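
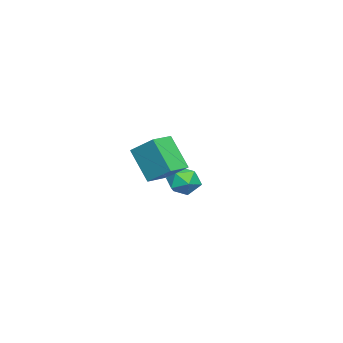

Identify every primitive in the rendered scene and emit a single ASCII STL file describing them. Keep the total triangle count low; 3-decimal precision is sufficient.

solid 
facet normal 0.075 -0.014 0.997
outer loop
vertex -3.286 -0.858 0.018
vertex -3.569 -1.514 0.03
vertex -2.861 -1.431 -0.022
endloop
endfacet
facet normal 0.590 0.388 0.708
outer loop
vertex -3.286 -0.858 0.018
vertex -2.861 -1.431 -0.022
vertex -2.735 -0.863 -0.438
endloop
endfacet
facet normal 0.278 0.903 0.326
outer loop
vertex -3.286 -0.858 0.018
vertex -2.735 -0.863 -0.438
vertex -3.366 -0.595 -0.642
endloop
endfacet
facet normal -0.427 0.821 0.379
outer loop
vertex -3.286 -0.858 0.018
vertex -3.366 -0.595 -0.642
vertex -3.881 -0.997 -0.352
endloop
endfacet
facet normal -0.553 0.253 0.794
outer loop
vertex -3.286 -0.858 0.018
vertex -3.881 -0.997 -0.352
vertex -3.569 -1.514 0.03
endloop
endfacet
facet normal 0.965 -0.024 0.259
outer loop
vertex -2.735 -0.863 -0.438
vertex -2.861 -1.431 -0.022
vertex -2.679 -1.523 -0.708
endloop
endfacet
facet normal 0.132 -0.673 0.728
outer loop
vertex -2.861 -1.431 -0.022
vertex -3.569 -1.514 0.03
vertex -3.194 -1.925 -0.418
endloop
endfacet
facet normal -0.885 -0.239 0.400
outer loop
vertex -3.569 -1.514 0.03
vertex -3.881 -0.997 -0.352
vertex -3.825 -1.657 -0.622
endloop
endfacet
facet normal -0.683 0.678 -0.272
outer loop
vertex -3.881 -0.997 -0.352
vertex -3.366 -0.595 -0.642
vertex -3.699 -1.089 -1.038
endloop
endfacet
facet normal 0.461 0.812 -0.359
outer loop
vertex -3.366 -0.595 -0.642
vertex -2.735 -0.863 -0.438
vertex -2.991 -1.006 -1.09
endloop
endfacet
facet normal 0.427 -0.821 -0.379
outer loop
vertex -3.274 -1.662 -1.078
vertex -2.679 -1.523 -0.708
vertex -3.194 -1.925 -0.418
endloop
endfacet
facet normal -0.278 -0.903 -0.326
outer loop
vertex -3.274 -1.662 -1.078
vertex -3.194 -1.925 -0.418
vertex -3.825 -1.657 -0.622
endloop
endfacet
facet normal -0.590 -0.388 -0.708
outer loop
vertex -3.274 -1.662 -1.078
vertex -3.825 -1.657 -0.622
vertex -3.699 -1.089 -1.038
endloop
endfacet
facet normal -0.075 0.014 -0.997
outer loop
vertex -3.274 -1.662 -1.078
vertex -3.699 -1.089 -1.038
vertex -2.991 -1.006 -1.09
endloop
endfacet
facet normal 0.553 -0.253 -0.794
outer loop
vertex -3.274 -1.662 -1.078
vertex -2.991 -1.006 -1.09
vertex -2.679 -1.523 -0.708
endloop
endfacet
facet normal 0.683 -0.678 0.272
outer loop
vertex -3.194 -1.925 -0.418
vertex -2.679 -1.523 -0.708
vertex -2.861 -1.431 -0.022
endloop
endfacet
facet normal -0.461 -0.812 0.359
outer loop
vertex -3.825 -1.657 -0.622
vertex -3.194 -1.925 -0.418
vertex -3.569 -1.514 0.03
endloop
endfacet
facet normal -0.965 0.024 -0.259
outer loop
vertex -3.699 -1.089 -1.038
vertex -3.825 -1.657 -0.622
vertex -3.881 -0.997 -0.352
endloop
endfacet
facet normal -0.132 0.673 -0.728
outer loop
vertex -2.991 -1.006 -1.09
vertex -3.699 -1.089 -1.038
vertex -3.366 -0.595 -0.642
endloop
endfacet
facet normal 0.885 0.239 -0.400
outer loop
vertex -2.679 -1.523 -0.708
vertex -2.991 -1.006 -1.09
vertex -2.735 -0.863 -0.438
endloop
endfacet
facet normal -0.932 0.355 -0.070
outer loop
vertex 0.435 -1.16 2.381
vertex 0.745 -0.207 3.094
vertex 0.825 -0.376 1.163
endloop
endfacet
facet normal -0.252 -0.775 -0.580
outer loop
vertex 1.655 -0.693 1.226
vertex 0.435 -1.16 2.381
vertex 0.825 -0.376 1.163
endloop
endfacet
facet normal -0.932 0.356 -0.070
outer loop
vertex 0.825 -0.376 1.163
vertex 0.745 -0.207 3.094
vertex 1.136 0.577 1.876
endloop
endfacet
facet normal 0.261 0.522 -0.812
outer loop
vertex 1.136 0.577 1.876
vertex 1.655 -0.693 1.226
vertex 0.825 -0.376 1.163
endloop
endfacet
facet normal -0.261 -0.522 0.812
outer loop
vertex 0.435 -1.16 2.381
vertex 1.575 -0.524 3.157
vertex 0.745 -0.207 3.094
endloop
endfacet
facet normal -0.252 -0.775 -0.580
outer loop
vertex 1.264 -1.477 2.444
vertex 0.435 -1.16 2.381
vertex 1.655 -0.693 1.226
endloop
endfacet
facet normal -0.261 -0.522 0.812
outer loop
vertex 1.264 -1.477 2.444
vertex 1.575 -0.524 3.157
vertex 0.435 -1.16 2.381
endloop
endfacet
facet normal 0.252 0.775 0.580
outer loop
vertex 0.745 -0.207 3.094
vertex 1.575 -0.524 3.157
vertex 1.136 0.577 1.876
endloop
endfacet
facet normal 0.261 0.522 -0.812
outer loop
vertex 1.965 0.26 1.939
vertex 1.655 -0.693 1.226
vertex 1.136 0.577 1.876
endloop
endfacet
facet normal 0.252 0.775 0.580
outer loop
vertex 1.136 0.577 1.876
vertex 1.575 -0.524 3.157
vertex 1.965 0.26 1.939
endloop
endfacet
facet normal 0.932 -0.356 0.070
outer loop
vertex 1.965 0.26 1.939
vertex 1.264 -1.477 2.444
vertex 1.655 -0.693 1.226
endloop
endfacet
facet normal 0.932 -0.356 0.069
outer loop
vertex 1.575 -0.524 3.157
vertex 1.264 -1.477 2.444
vertex 1.965 0.26 1.939
endloop
endfacet

endsolid


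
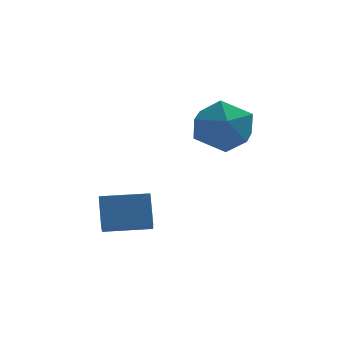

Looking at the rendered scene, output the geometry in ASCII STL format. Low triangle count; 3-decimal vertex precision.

solid 
facet normal -0.998 -0.039 -0.055
outer loop
vertex -1.552 2.023 -2.468
vertex -1.633 2.701 -1.481
vertex -1.553 2.979 -3.124
endloop
endfacet
facet normal 0.067 -0.564 -0.823
outer loop
vertex -0.007 3.039 -3.039
vertex -1.552 2.023 -2.468
vertex -1.553 2.979 -3.124
endloop
endfacet
facet normal -0.998 -0.039 -0.055
outer loop
vertex -1.553 2.979 -3.124
vertex -1.633 2.701 -1.481
vertex -1.634 3.657 -2.137
endloop
endfacet
facet normal -0.001 0.824 -0.566
outer loop
vertex -1.634 3.657 -2.137
vertex -0.007 3.039 -3.039
vertex -1.553 2.979 -3.124
endloop
endfacet
facet normal 0.001 -0.824 0.566
outer loop
vertex -1.552 2.023 -2.468
vertex -0.087 2.761 -1.396
vertex -1.633 2.701 -1.481
endloop
endfacet
facet normal 0.067 -0.564 -0.823
outer loop
vertex -0.006 2.083 -2.383
vertex -1.552 2.023 -2.468
vertex -0.007 3.039 -3.039
endloop
endfacet
facet normal 0.001 -0.824 0.566
outer loop
vertex -0.006 2.083 -2.383
vertex -0.087 2.761 -1.396
vertex -1.552 2.023 -2.468
endloop
endfacet
facet normal -0.067 0.564 0.823
outer loop
vertex -1.633 2.701 -1.481
vertex -0.087 2.761 -1.396
vertex -1.634 3.657 -2.137
endloop
endfacet
facet normal -0.001 0.824 -0.566
outer loop
vertex -0.088 3.717 -2.052
vertex -0.007 3.039 -3.039
vertex -1.634 3.657 -2.137
endloop
endfacet
facet normal -0.067 0.564 0.823
outer loop
vertex -1.634 3.657 -2.137
vertex -0.087 2.761 -1.396
vertex -0.088 3.717 -2.052
endloop
endfacet
facet normal 0.998 0.039 0.055
outer loop
vertex -0.088 3.717 -2.052
vertex -0.006 2.083 -2.383
vertex -0.007 3.039 -3.039
endloop
endfacet
facet normal 0.998 0.039 0.055
outer loop
vertex -0.087 2.761 -1.396
vertex -0.006 2.083 -2.383
vertex -0.088 3.717 -2.052
endloop
endfacet
facet normal -0.140 0.672 0.727
outer loop
vertex 1.453 4.694 1.267
vertex 2.059 4.068 1.962
vertex 2.555 4.847 1.338
endloop
endfacet
facet normal -0.142 0.986 0.086
outer loop
vertex 1.453 4.694 1.267
vertex 2.555 4.847 1.338
vertex 2.053 4.861 0.343
endloop
endfacet
facet normal -0.659 0.688 -0.304
outer loop
vertex 1.453 4.694 1.267
vertex 2.053 4.861 0.343
vertex 1.247 4.092 0.352
endloop
endfacet
facet normal -0.977 0.188 0.096
outer loop
vertex 1.453 4.694 1.267
vertex 1.247 4.092 0.352
vertex 1.251 3.601 1.353
endloop
endfacet
facet normal -0.656 0.179 0.733
outer loop
vertex 1.453 4.694 1.267
vertex 1.251 3.601 1.353
vertex 2.059 4.068 1.962
endloop
endfacet
facet normal 0.482 0.845 -0.231
outer loop
vertex 2.053 4.861 0.343
vertex 2.555 4.847 1.338
vertex 3.029 4.339 0.467
endloop
endfacet
facet normal 0.485 0.337 0.807
outer loop
vertex 2.555 4.847 1.338
vertex 2.059 4.068 1.962
vertex 3.033 3.848 1.468
endloop
endfacet
facet normal -0.350 -0.460 0.816
outer loop
vertex 2.059 4.068 1.962
vertex 1.251 3.601 1.353
vertex 2.227 3.079 1.477
endloop
endfacet
facet normal -0.870 -0.444 -0.214
outer loop
vertex 1.251 3.601 1.353
vertex 1.247 4.092 0.352
vertex 1.725 3.093 0.482
endloop
endfacet
facet normal -0.355 0.362 -0.862
outer loop
vertex 1.247 4.092 0.352
vertex 2.053 4.861 0.343
vertex 2.221 3.872 -0.142
endloop
endfacet
facet normal 0.977 -0.188 -0.096
outer loop
vertex 2.827 3.246 0.553
vertex 3.029 4.339 0.467
vertex 3.033 3.848 1.468
endloop
endfacet
facet normal 0.659 -0.688 0.304
outer loop
vertex 2.827 3.246 0.553
vertex 3.033 3.848 1.468
vertex 2.227 3.079 1.477
endloop
endfacet
facet normal 0.142 -0.986 -0.086
outer loop
vertex 2.827 3.246 0.553
vertex 2.227 3.079 1.477
vertex 1.725 3.093 0.482
endloop
endfacet
facet normal 0.140 -0.672 -0.727
outer loop
vertex 2.827 3.246 0.553
vertex 1.725 3.093 0.482
vertex 2.221 3.872 -0.142
endloop
endfacet
facet normal 0.656 -0.179 -0.733
outer loop
vertex 2.827 3.246 0.553
vertex 2.221 3.872 -0.142
vertex 3.029 4.339 0.467
endloop
endfacet
facet normal 0.870 0.444 0.214
outer loop
vertex 3.033 3.848 1.468
vertex 3.029 4.339 0.467
vertex 2.555 4.847 1.338
endloop
endfacet
facet normal 0.355 -0.362 0.862
outer loop
vertex 2.227 3.079 1.477
vertex 3.033 3.848 1.468
vertex 2.059 4.068 1.962
endloop
endfacet
facet normal -0.482 -0.845 0.231
outer loop
vertex 1.725 3.093 0.482
vertex 2.227 3.079 1.477
vertex 1.251 3.601 1.353
endloop
endfacet
facet normal -0.485 -0.337 -0.807
outer loop
vertex 2.221 3.872 -0.142
vertex 1.725 3.093 0.482
vertex 1.247 4.092 0.352
endloop
endfacet
facet normal 0.350 0.460 -0.816
outer loop
vertex 3.029 4.339 0.467
vertex 2.221 3.872 -0.142
vertex 2.053 4.861 0.343
endloop
endfacet

endsolid


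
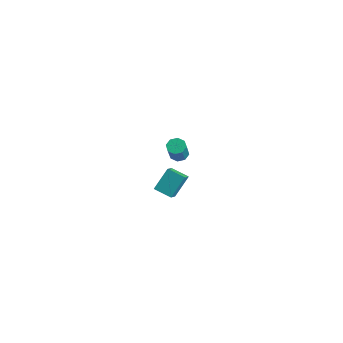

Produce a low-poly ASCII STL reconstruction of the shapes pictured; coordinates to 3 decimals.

solid 
facet normal -0.290 0.424 -0.858
outer loop
vertex 1.948 -1.857 2.812
vertex 1.679 -1.49 3.084
vertex 2.173 -1.531 2.897
endloop
endfacet
facet normal 0.779 -0.416 -0.469
outer loop
vertex 1.948 -1.857 2.812
vertex 2.173 -1.531 2.897
vertex 2.33 -2.417 3.944
endloop
endfacet
facet normal 0.779 -0.416 -0.469
outer loop
vertex 2.33 -2.417 3.944
vertex 2.173 -1.531 2.897
vertex 2.555 -2.091 4.029
endloop
endfacet
facet normal 0.290 -0.424 0.858
outer loop
vertex 2.33 -2.417 3.944
vertex 2.555 -2.091 4.029
vertex 2.061 -2.05 4.216
endloop
endfacet
facet normal -0.290 0.423 -0.859
outer loop
vertex 2.173 -1.531 2.897
vertex 1.679 -1.49 3.084
vertex 2.109 -1.181 3.091
endloop
endfacet
facet normal 0.944 0.274 -0.183
outer loop
vertex 2.173 -1.531 2.897
vertex 2.109 -1.181 3.091
vertex 2.555 -2.091 4.029
endloop
endfacet
facet normal 0.944 0.274 -0.183
outer loop
vertex 2.555 -2.091 4.029
vertex 2.109 -1.181 3.091
vertex 2.491 -1.741 4.224
endloop
endfacet
facet normal 0.289 -0.425 0.858
outer loop
vertex 2.555 -2.091 4.029
vertex 2.491 -1.741 4.224
vertex 2.061 -2.05 4.216
endloop
endfacet
facet normal -0.290 0.423 -0.858
outer loop
vertex 2.109 -1.181 3.091
vertex 1.679 -1.49 3.084
vertex 1.793 -1.012 3.281
endloop
endfacet
facet normal 0.556 0.804 0.210
outer loop
vertex 2.109 -1.181 3.091
vertex 1.793 -1.012 3.281
vertex 2.491 -1.741 4.224
endloop
endfacet
facet normal 0.556 0.804 0.210
outer loop
vertex 2.491 -1.741 4.224
vertex 1.793 -1.012 3.281
vertex 2.175 -1.572 4.414
endloop
endfacet
facet normal 0.289 -0.424 0.858
outer loop
vertex 2.491 -1.741 4.224
vertex 2.175 -1.572 4.414
vertex 2.061 -2.05 4.216
endloop
endfacet
facet normal -0.291 0.423 -0.858
outer loop
vertex 1.793 -1.012 3.281
vertex 1.679 -1.49 3.084
vertex 1.41 -1.123 3.356
endloop
endfacet
facet normal -0.156 0.863 0.480
outer loop
vertex 1.793 -1.012 3.281
vertex 1.41 -1.123 3.356
vertex 2.175 -1.572 4.414
endloop
endfacet
facet normal -0.157 0.863 0.480
outer loop
vertex 2.175 -1.572 4.414
vertex 1.41 -1.123 3.356
vertex 1.792 -1.683 4.488
endloop
endfacet
facet normal 0.289 -0.424 0.858
outer loop
vertex 2.175 -1.572 4.414
vertex 1.792 -1.683 4.488
vertex 2.061 -2.05 4.216
endloop
endfacet
facet normal -0.290 0.424 -0.858
outer loop
vertex 1.41 -1.123 3.356
vertex 1.679 -1.49 3.084
vertex 1.185 -1.449 3.271
endloop
endfacet
facet normal -0.779 0.416 0.469
outer loop
vertex 1.41 -1.123 3.356
vertex 1.185 -1.449 3.271
vertex 1.792 -1.683 4.488
endloop
endfacet
facet normal -0.779 0.416 0.469
outer loop
vertex 1.792 -1.683 4.488
vertex 1.185 -1.449 3.271
vertex 1.567 -2.009 4.403
endloop
endfacet
facet normal 0.290 -0.424 0.858
outer loop
vertex 1.792 -1.683 4.488
vertex 1.567 -2.009 4.403
vertex 2.061 -2.05 4.216
endloop
endfacet
facet normal -0.289 0.425 -0.858
outer loop
vertex 1.185 -1.449 3.271
vertex 1.679 -1.49 3.084
vertex 1.249 -1.799 3.076
endloop
endfacet
facet normal -0.944 -0.274 0.183
outer loop
vertex 1.185 -1.449 3.271
vertex 1.249 -1.799 3.076
vertex 1.567 -2.009 4.403
endloop
endfacet
facet normal -0.944 -0.274 0.183
outer loop
vertex 1.567 -2.009 4.403
vertex 1.249 -1.799 3.076
vertex 1.631 -2.359 4.209
endloop
endfacet
facet normal 0.290 -0.423 0.859
outer loop
vertex 1.567 -2.009 4.403
vertex 1.631 -2.359 4.209
vertex 2.061 -2.05 4.216
endloop
endfacet
facet normal -0.289 0.424 -0.858
outer loop
vertex 1.249 -1.799 3.076
vertex 1.679 -1.49 3.084
vertex 1.565 -1.968 2.886
endloop
endfacet
facet normal -0.556 -0.804 -0.210
outer loop
vertex 1.249 -1.799 3.076
vertex 1.565 -1.968 2.886
vertex 1.631 -2.359 4.209
endloop
endfacet
facet normal -0.556 -0.804 -0.210
outer loop
vertex 1.631 -2.359 4.209
vertex 1.565 -1.968 2.886
vertex 1.947 -2.528 4.019
endloop
endfacet
facet normal 0.290 -0.423 0.858
outer loop
vertex 1.631 -2.359 4.209
vertex 1.947 -2.528 4.019
vertex 2.061 -2.05 4.216
endloop
endfacet
facet normal -0.289 0.424 -0.858
outer loop
vertex 1.565 -1.968 2.886
vertex 1.679 -1.49 3.084
vertex 1.948 -1.857 2.812
endloop
endfacet
facet normal 0.157 -0.863 -0.480
outer loop
vertex 1.565 -1.968 2.886
vertex 1.948 -1.857 2.812
vertex 1.947 -2.528 4.019
endloop
endfacet
facet normal 0.156 -0.863 -0.480
outer loop
vertex 1.947 -2.528 4.019
vertex 1.948 -1.857 2.812
vertex 2.33 -2.417 3.944
endloop
endfacet
facet normal 0.291 -0.423 0.858
outer loop
vertex 1.947 -2.528 4.019
vertex 2.33 -2.417 3.944
vertex 2.061 -2.05 4.216
endloop
endfacet
facet normal -0.897 -0.326 0.300
outer loop
vertex -2.337 1.411 -2.281
vertex -2.846 2.184 -2.963
vertex -2.349 0.394 -3.424
endloop
endfacet
facet normal 0.443 -0.672 0.593
outer loop
vertex -1.354 0.756 -3.757
vertex -2.337 1.411 -2.281
vertex -2.349 0.394 -3.424
endloop
endfacet
facet normal -0.897 -0.326 0.299
outer loop
vertex -2.349 0.394 -3.424
vertex -2.846 2.184 -2.963
vertex -2.858 1.167 -4.107
endloop
endfacet
facet normal -0.008 -0.665 -0.747
outer loop
vertex -2.858 1.167 -4.107
vertex -1.354 0.756 -3.757
vertex -2.349 0.394 -3.424
endloop
endfacet
facet normal 0.008 0.665 0.747
outer loop
vertex -2.337 1.411 -2.281
vertex -1.851 2.546 -3.296
vertex -2.846 2.184 -2.963
endloop
endfacet
facet normal 0.443 -0.672 0.593
outer loop
vertex -1.342 1.773 -2.613
vertex -2.337 1.411 -2.281
vertex -1.354 0.756 -3.757
endloop
endfacet
facet normal 0.007 0.665 0.747
outer loop
vertex -1.342 1.773 -2.613
vertex -1.851 2.546 -3.296
vertex -2.337 1.411 -2.281
endloop
endfacet
facet normal -0.443 0.672 -0.593
outer loop
vertex -2.846 2.184 -2.963
vertex -1.851 2.546 -3.296
vertex -2.858 1.167 -4.107
endloop
endfacet
facet normal -0.008 -0.664 -0.747
outer loop
vertex -1.863 1.529 -4.439
vertex -1.354 0.756 -3.757
vertex -2.858 1.167 -4.107
endloop
endfacet
facet normal -0.443 0.672 -0.593
outer loop
vertex -2.858 1.167 -4.107
vertex -1.851 2.546 -3.296
vertex -1.863 1.529 -4.439
endloop
endfacet
facet normal 0.897 0.326 -0.299
outer loop
vertex -1.863 1.529 -4.439
vertex -1.342 1.773 -2.613
vertex -1.354 0.756 -3.757
endloop
endfacet
facet normal 0.897 0.326 -0.299
outer loop
vertex -1.851 2.546 -3.296
vertex -1.342 1.773 -2.613
vertex -1.863 1.529 -4.439
endloop
endfacet

endsolid


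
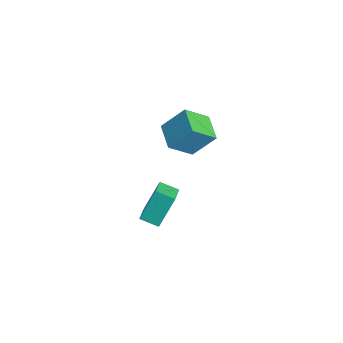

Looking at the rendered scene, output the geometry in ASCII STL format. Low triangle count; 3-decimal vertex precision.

solid 
facet normal -0.975 0.071 0.212
outer loop
vertex -4.273 3.746 -1.139
vertex -4.41 5.04 -2.201
vertex -4.64 2.631 -2.45
endloop
endfacet
facet normal 0.081 -0.770 0.632
outer loop
vertex -3.13 2.52 -2.779
vertex -4.273 3.746 -1.139
vertex -4.64 2.631 -2.45
endloop
endfacet
facet normal -0.975 0.071 0.212
outer loop
vertex -4.64 2.631 -2.45
vertex -4.41 5.04 -2.201
vertex -4.777 3.925 -3.512
endloop
endfacet
facet normal -0.209 -0.634 -0.745
outer loop
vertex -4.777 3.925 -3.512
vertex -3.13 2.52 -2.779
vertex -4.64 2.631 -2.45
endloop
endfacet
facet normal 0.209 0.634 0.745
outer loop
vertex -4.273 3.746 -1.139
vertex -2.9 4.929 -2.53
vertex -4.41 5.04 -2.201
endloop
endfacet
facet normal 0.081 -0.770 0.632
outer loop
vertex -2.763 3.635 -1.468
vertex -4.273 3.746 -1.139
vertex -3.13 2.52 -2.779
endloop
endfacet
facet normal 0.209 0.634 0.745
outer loop
vertex -2.763 3.635 -1.468
vertex -2.9 4.929 -2.53
vertex -4.273 3.746 -1.139
endloop
endfacet
facet normal -0.081 0.770 -0.632
outer loop
vertex -4.41 5.04 -2.201
vertex -2.9 4.929 -2.53
vertex -4.777 3.925 -3.512
endloop
endfacet
facet normal -0.209 -0.634 -0.745
outer loop
vertex -3.267 3.814 -3.841
vertex -3.13 2.52 -2.779
vertex -4.777 3.925 -3.512
endloop
endfacet
facet normal -0.081 0.770 -0.632
outer loop
vertex -4.777 3.925 -3.512
vertex -2.9 4.929 -2.53
vertex -3.267 3.814 -3.841
endloop
endfacet
facet normal 0.975 -0.071 -0.212
outer loop
vertex -3.267 3.814 -3.841
vertex -2.763 3.635 -1.468
vertex -3.13 2.52 -2.779
endloop
endfacet
facet normal 0.975 -0.071 -0.212
outer loop
vertex -2.9 4.929 -2.53
vertex -2.763 3.635 -1.468
vertex -3.267 3.814 -3.841
endloop
endfacet
facet normal -0.531 -0.776 0.340
outer loop
vertex 2.426 0.144 -0.333
vertex 1.387 0.668 -0.761
vertex 2.652 -0.709 -1.925
endloop
endfacet
facet normal 0.838 -0.422 0.345
outer loop
vertex 3.173 0.052 -2.259
vertex 2.426 0.144 -0.333
vertex 2.652 -0.709 -1.925
endloop
endfacet
facet normal -0.532 -0.776 0.340
outer loop
vertex 2.652 -0.709 -1.925
vertex 1.387 0.668 -0.761
vertex 1.613 -0.184 -2.353
endloop
endfacet
facet normal 0.124 -0.469 -0.875
outer loop
vertex 1.613 -0.184 -2.353
vertex 3.173 0.052 -2.259
vertex 2.652 -0.709 -1.925
endloop
endfacet
facet normal -0.124 0.469 0.875
outer loop
vertex 2.426 0.144 -0.333
vertex 1.908 1.429 -1.095
vertex 1.387 0.668 -0.761
endloop
endfacet
facet normal 0.838 -0.423 0.345
outer loop
vertex 2.947 0.904 -0.667
vertex 2.426 0.144 -0.333
vertex 3.173 0.052 -2.259
endloop
endfacet
facet normal -0.123 0.469 0.875
outer loop
vertex 2.947 0.904 -0.667
vertex 1.908 1.429 -1.095
vertex 2.426 0.144 -0.333
endloop
endfacet
facet normal -0.838 0.422 -0.345
outer loop
vertex 1.387 0.668 -0.761
vertex 1.908 1.429 -1.095
vertex 1.613 -0.184 -2.353
endloop
endfacet
facet normal 0.124 -0.469 -0.874
outer loop
vertex 2.134 0.576 -2.687
vertex 3.173 0.052 -2.259
vertex 1.613 -0.184 -2.353
endloop
endfacet
facet normal -0.838 0.423 -0.345
outer loop
vertex 1.613 -0.184 -2.353
vertex 1.908 1.429 -1.095
vertex 2.134 0.576 -2.687
endloop
endfacet
facet normal 0.531 0.776 -0.340
outer loop
vertex 2.134 0.576 -2.687
vertex 2.947 0.904 -0.667
vertex 3.173 0.052 -2.259
endloop
endfacet
facet normal 0.532 0.776 -0.340
outer loop
vertex 1.908 1.429 -1.095
vertex 2.947 0.904 -0.667
vertex 2.134 0.576 -2.687
endloop
endfacet

endsolid


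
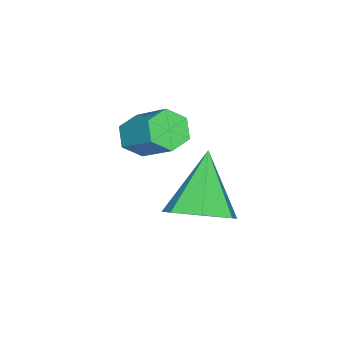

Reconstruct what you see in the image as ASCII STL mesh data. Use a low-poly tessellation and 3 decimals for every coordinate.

solid 
facet normal -0.284 -0.726 -0.626
outer loop
vertex -2.979 -3.617 -3.137
vertex -3.256 -3.182 -3.516
vertex -2.643 -3.343 -3.607
endloop
endfacet
facet normal 0.802 -0.538 0.260
outer loop
vertex -2.979 -3.617 -3.137
vertex -2.643 -3.343 -3.607
vertex -2.548 -2.514 -2.185
endloop
endfacet
facet normal 0.803 -0.537 0.260
outer loop
vertex -2.548 -2.514 -2.185
vertex -2.643 -3.343 -3.607
vertex -2.212 -2.239 -2.655
endloop
endfacet
facet normal 0.284 0.725 0.627
outer loop
vertex -2.548 -2.514 -2.185
vertex -2.212 -2.239 -2.655
vertex -2.824 -2.078 -2.564
endloop
endfacet
facet normal -0.284 -0.725 -0.628
outer loop
vertex -2.643 -3.343 -3.607
vertex -3.256 -3.182 -3.516
vertex -2.919 -2.907 -3.986
endloop
endfacet
facet normal 0.856 0.102 -0.506
outer loop
vertex -2.643 -3.343 -3.607
vertex -2.919 -2.907 -3.986
vertex -2.212 -2.239 -2.655
endloop
endfacet
facet normal 0.856 0.102 -0.506
outer loop
vertex -2.212 -2.239 -2.655
vertex -2.919 -2.907 -3.986
vertex -2.488 -1.804 -3.034
endloop
endfacet
facet normal 0.284 0.726 0.626
outer loop
vertex -2.212 -2.239 -2.655
vertex -2.488 -1.804 -3.034
vertex -2.824 -2.078 -2.564
endloop
endfacet
facet normal -0.284 -0.725 -0.628
outer loop
vertex -2.919 -2.907 -3.986
vertex -3.256 -3.182 -3.516
vertex -3.532 -2.746 -3.895
endloop
endfacet
facet normal 0.054 0.640 -0.766
outer loop
vertex -2.919 -2.907 -3.986
vertex -3.532 -2.746 -3.895
vertex -2.488 -1.804 -3.034
endloop
endfacet
facet normal 0.054 0.640 -0.766
outer loop
vertex -2.488 -1.804 -3.034
vertex -3.532 -2.746 -3.895
vertex -3.101 -1.643 -2.943
endloop
endfacet
facet normal 0.284 0.726 0.626
outer loop
vertex -2.488 -1.804 -3.034
vertex -3.101 -1.643 -2.943
vertex -2.824 -2.078 -2.564
endloop
endfacet
facet normal -0.284 -0.725 -0.627
outer loop
vertex -3.532 -2.746 -3.895
vertex -3.256 -3.182 -3.516
vertex -3.868 -3.021 -3.425
endloop
endfacet
facet normal -0.803 0.537 -0.259
outer loop
vertex -3.532 -2.746 -3.895
vertex -3.868 -3.021 -3.425
vertex -3.101 -1.643 -2.943
endloop
endfacet
facet normal -0.802 0.537 -0.260
outer loop
vertex -3.101 -1.643 -2.943
vertex -3.868 -3.021 -3.425
vertex -3.437 -1.917 -2.473
endloop
endfacet
facet normal 0.284 0.726 0.626
outer loop
vertex -3.101 -1.643 -2.943
vertex -3.437 -1.917 -2.473
vertex -2.824 -2.078 -2.564
endloop
endfacet
facet normal -0.284 -0.726 -0.626
outer loop
vertex -3.868 -3.021 -3.425
vertex -3.256 -3.182 -3.516
vertex -3.592 -3.456 -3.046
endloop
endfacet
facet normal -0.856 -0.102 0.506
outer loop
vertex -3.868 -3.021 -3.425
vertex -3.592 -3.456 -3.046
vertex -3.437 -1.917 -2.473
endloop
endfacet
facet normal -0.856 -0.102 0.506
outer loop
vertex -3.437 -1.917 -2.473
vertex -3.592 -3.456 -3.046
vertex -3.161 -2.353 -2.094
endloop
endfacet
facet normal 0.284 0.725 0.628
outer loop
vertex -3.437 -1.917 -2.473
vertex -3.161 -2.353 -2.094
vertex -2.824 -2.078 -2.564
endloop
endfacet
facet normal -0.284 -0.726 -0.626
outer loop
vertex -3.592 -3.456 -3.046
vertex -3.256 -3.182 -3.516
vertex -2.979 -3.617 -3.137
endloop
endfacet
facet normal -0.054 -0.640 0.766
outer loop
vertex -3.592 -3.456 -3.046
vertex -2.979 -3.617 -3.137
vertex -3.161 -2.353 -2.094
endloop
endfacet
facet normal -0.054 -0.640 0.766
outer loop
vertex -3.161 -2.353 -2.094
vertex -2.979 -3.617 -3.137
vertex -2.548 -2.514 -2.185
endloop
endfacet
facet normal 0.284 0.725 0.628
outer loop
vertex -3.161 -2.353 -2.094
vertex -2.548 -2.514 -2.185
vertex -2.824 -2.078 -2.564
endloop
endfacet
facet normal 0.631 0.223 -0.743
outer loop
vertex -0.716 -0.007 -3.426
vertex -1.311 -0.388 -4.046
vertex -1.269 0.501 -3.743
endloop
endfacet
facet normal 0.087 0.594 0.800
outer loop
vertex -0.716 -0.007 -3.426
vertex -1.269 0.501 -3.743
vertex -2.509 -0.812 -2.634
endloop
endfacet
facet normal 0.631 0.223 -0.743
outer loop
vertex -1.269 0.501 -3.743
vertex -1.311 -0.388 -4.046
vertex -1.854 0.34 -4.288
endloop
endfacet
facet normal -0.527 0.781 0.335
outer loop
vertex -1.269 0.501 -3.743
vertex -1.854 0.34 -4.288
vertex -2.509 -0.812 -2.634
endloop
endfacet
facet normal 0.631 0.224 -0.743
outer loop
vertex -1.854 0.34 -4.288
vertex -1.311 -0.388 -4.046
vertex -2.03 -0.369 -4.651
endloop
endfacet
facet normal -0.938 0.312 -0.154
outer loop
vertex -1.854 0.34 -4.288
vertex -2.03 -0.369 -4.651
vertex -2.509 -0.812 -2.634
endloop
endfacet
facet normal 0.631 0.224 -0.743
outer loop
vertex -2.03 -0.369 -4.651
vertex -1.311 -0.388 -4.046
vertex -1.664 -1.092 -4.558
endloop
endfacet
facet normal -0.835 -0.461 -0.300
outer loop
vertex -2.03 -0.369 -4.651
vertex -1.664 -1.092 -4.558
vertex -2.509 -0.812 -2.634
endloop
endfacet
facet normal 0.631 0.224 -0.743
outer loop
vertex -1.664 -1.092 -4.558
vertex -1.311 -0.388 -4.046
vertex -1.032 -1.285 -4.08
endloop
endfacet
facet normal -0.298 -0.955 0.008
outer loop
vertex -1.664 -1.092 -4.558
vertex -1.032 -1.285 -4.08
vertex -2.509 -0.812 -2.634
endloop
endfacet
facet normal 0.631 0.224 -0.743
outer loop
vertex -1.032 -1.285 -4.08
vertex -1.311 -0.388 -4.046
vertex -0.61 -0.802 -3.576
endloop
endfacet
facet normal 0.271 -0.798 0.538
outer loop
vertex -1.032 -1.285 -4.08
vertex -0.61 -0.802 -3.576
vertex -2.509 -0.812 -2.634
endloop
endfacet
facet normal 0.631 0.224 -0.743
outer loop
vertex -0.61 -0.802 -3.576
vertex -1.311 -0.388 -4.046
vertex -0.716 -0.007 -3.426
endloop
endfacet
facet normal 0.442 -0.109 0.890
outer loop
vertex -0.61 -0.802 -3.576
vertex -0.716 -0.007 -3.426
vertex -2.509 -0.812 -2.634
endloop
endfacet

endsolid


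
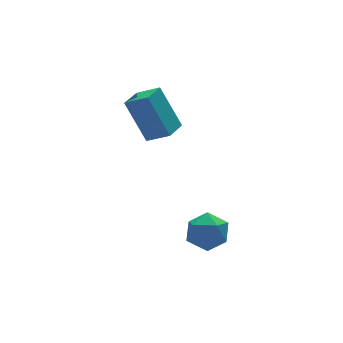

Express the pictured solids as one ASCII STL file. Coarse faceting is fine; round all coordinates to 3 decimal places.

solid 
facet normal -0.860 0.456 0.230
outer loop
vertex 0.327 -1.994 -3.187
vertex -0.169 -2.696 -3.652
vertex 0.035 -2.79 -2.701
endloop
endfacet
facet normal -0.365 0.579 0.729
outer loop
vertex 0.327 -1.994 -3.187
vertex 0.035 -2.79 -2.701
vertex 0.928 -2.423 -2.546
endloop
endfacet
facet normal 0.194 0.890 0.414
outer loop
vertex 0.327 -1.994 -3.187
vertex 0.928 -2.423 -2.546
vertex 1.275 -2.101 -3.401
endloop
endfacet
facet normal 0.045 0.959 -0.281
outer loop
vertex 0.327 -1.994 -3.187
vertex 1.275 -2.101 -3.401
vertex 0.597 -2.27 -4.085
endloop
endfacet
facet normal -0.607 0.690 -0.395
outer loop
vertex 0.327 -1.994 -3.187
vertex 0.597 -2.27 -4.085
vertex -0.169 -2.696 -3.652
endloop
endfacet
facet normal -0.150 -0.051 0.987
outer loop
vertex 0.928 -2.423 -2.546
vertex 0.035 -2.79 -2.701
vertex 0.803 -3.39 -2.615
endloop
endfacet
facet normal -0.951 -0.251 0.179
outer loop
vertex 0.035 -2.79 -2.701
vertex -0.169 -2.696 -3.652
vertex 0.125 -3.559 -3.299
endloop
endfacet
facet normal -0.541 0.129 -0.831
outer loop
vertex -0.169 -2.696 -3.652
vertex 0.597 -2.27 -4.085
vertex 0.472 -3.237 -4.154
endloop
endfacet
facet normal 0.513 0.564 -0.648
outer loop
vertex 0.597 -2.27 -4.085
vertex 1.275 -2.101 -3.401
vertex 1.365 -2.87 -3.999
endloop
endfacet
facet normal 0.754 0.452 0.476
outer loop
vertex 1.275 -2.101 -3.401
vertex 0.928 -2.423 -2.546
vertex 1.569 -2.964 -3.048
endloop
endfacet
facet normal -0.045 -0.959 0.281
outer loop
vertex 1.073 -3.666 -3.513
vertex 0.803 -3.39 -2.615
vertex 0.125 -3.559 -3.299
endloop
endfacet
facet normal -0.194 -0.890 -0.414
outer loop
vertex 1.073 -3.666 -3.513
vertex 0.125 -3.559 -3.299
vertex 0.472 -3.237 -4.154
endloop
endfacet
facet normal 0.365 -0.579 -0.729
outer loop
vertex 1.073 -3.666 -3.513
vertex 0.472 -3.237 -4.154
vertex 1.365 -2.87 -3.999
endloop
endfacet
facet normal 0.860 -0.456 -0.230
outer loop
vertex 1.073 -3.666 -3.513
vertex 1.365 -2.87 -3.999
vertex 1.569 -2.964 -3.048
endloop
endfacet
facet normal 0.607 -0.690 0.395
outer loop
vertex 1.073 -3.666 -3.513
vertex 1.569 -2.964 -3.048
vertex 0.803 -3.39 -2.615
endloop
endfacet
facet normal -0.513 -0.564 0.648
outer loop
vertex 0.125 -3.559 -3.299
vertex 0.803 -3.39 -2.615
vertex 0.035 -2.79 -2.701
endloop
endfacet
facet normal -0.754 -0.452 -0.476
outer loop
vertex 0.472 -3.237 -4.154
vertex 0.125 -3.559 -3.299
vertex -0.169 -2.696 -3.652
endloop
endfacet
facet normal 0.150 0.051 -0.987
outer loop
vertex 1.365 -2.87 -3.999
vertex 0.472 -3.237 -4.154
vertex 0.597 -2.27 -4.085
endloop
endfacet
facet normal 0.951 0.251 -0.179
outer loop
vertex 1.569 -2.964 -3.048
vertex 1.365 -2.87 -3.999
vertex 1.275 -2.101 -3.401
endloop
endfacet
facet normal 0.541 -0.129 0.831
outer loop
vertex 0.803 -3.39 -2.615
vertex 1.569 -2.964 -3.048
vertex 0.928 -2.423 -2.546
endloop
endfacet
facet normal -0.569 0.658 -0.494
outer loop
vertex -0.572 1.673 1.93
vertex 0.348 2.366 1.794
vertex -0.108 0.697 0.094
endloop
endfacet
facet normal -0.793 -0.598 0.117
outer loop
vertex 0.552 -0.066 0.666
vertex -0.572 1.673 1.93
vertex -0.108 0.697 0.094
endloop
endfacet
facet normal -0.569 0.658 -0.493
outer loop
vertex -0.108 0.697 0.094
vertex 0.348 2.366 1.794
vertex 0.812 1.391 -0.042
endloop
endfacet
facet normal 0.218 -0.458 -0.862
outer loop
vertex 0.812 1.391 -0.042
vertex 0.552 -0.066 0.666
vertex -0.108 0.697 0.094
endloop
endfacet
facet normal -0.218 0.458 0.862
outer loop
vertex -0.572 1.673 1.93
vertex 1.008 1.603 2.366
vertex 0.348 2.366 1.794
endloop
endfacet
facet normal -0.793 -0.598 0.117
outer loop
vertex 0.088 0.909 2.502
vertex -0.572 1.673 1.93
vertex 0.552 -0.066 0.666
endloop
endfacet
facet normal -0.218 0.457 0.862
outer loop
vertex 0.088 0.909 2.502
vertex 1.008 1.603 2.366
vertex -0.572 1.673 1.93
endloop
endfacet
facet normal 0.793 0.598 -0.117
outer loop
vertex 0.348 2.366 1.794
vertex 1.008 1.603 2.366
vertex 0.812 1.391 -0.042
endloop
endfacet
facet normal 0.217 -0.458 -0.862
outer loop
vertex 1.472 0.627 0.53
vertex 0.552 -0.066 0.666
vertex 0.812 1.391 -0.042
endloop
endfacet
facet normal 0.793 0.598 -0.117
outer loop
vertex 0.812 1.391 -0.042
vertex 1.008 1.603 2.366
vertex 1.472 0.627 0.53
endloop
endfacet
facet normal 0.569 -0.658 0.493
outer loop
vertex 1.472 0.627 0.53
vertex 0.088 0.909 2.502
vertex 0.552 -0.066 0.666
endloop
endfacet
facet normal 0.569 -0.658 0.493
outer loop
vertex 1.008 1.603 2.366
vertex 0.088 0.909 2.502
vertex 1.472 0.627 0.53
endloop
endfacet

endsolid


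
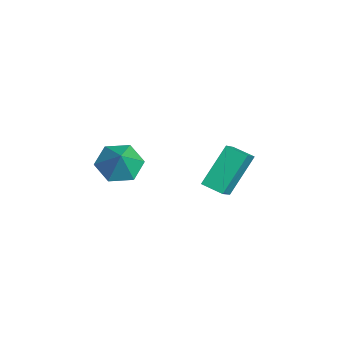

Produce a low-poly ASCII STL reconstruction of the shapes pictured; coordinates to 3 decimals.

solid 
facet normal -0.621 0.054 -0.782
outer loop
vertex 0.012 -0.002 -2.934
vertex -0.592 -0.371 -2.48
vertex -0.518 0.466 -2.481
endloop
endfacet
facet normal 0.730 0.662 0.171
outer loop
vertex 0.012 -0.002 -2.934
vertex -0.518 0.466 -2.481
vertex 0.092 -0.429 -1.62
endloop
endfacet
facet normal -0.621 0.054 -0.782
outer loop
vertex -0.518 0.466 -2.481
vertex -0.592 -0.371 -2.48
vertex -1.122 0.098 -2.027
endloop
endfacet
facet normal 0.081 0.719 0.690
outer loop
vertex -0.518 0.466 -2.481
vertex -1.122 0.098 -2.027
vertex 0.092 -0.429 -1.62
endloop
endfacet
facet normal -0.621 0.053 -0.782
outer loop
vertex -1.122 0.098 -2.027
vertex -0.592 -0.371 -2.48
vertex -1.195 -0.739 -2.026
endloop
endfacet
facet normal -0.307 0.028 0.951
outer loop
vertex -1.122 0.098 -2.027
vertex -1.195 -0.739 -2.026
vertex 0.092 -0.429 -1.62
endloop
endfacet
facet normal -0.621 0.053 -0.782
outer loop
vertex -1.195 -0.739 -2.026
vertex -0.592 -0.371 -2.48
vertex -0.665 -1.207 -2.479
endloop
endfacet
facet normal -0.045 -0.721 0.692
outer loop
vertex -1.195 -0.739 -2.026
vertex -0.665 -1.207 -2.479
vertex 0.092 -0.429 -1.62
endloop
endfacet
facet normal -0.621 0.053 -0.782
outer loop
vertex -0.665 -1.207 -2.479
vertex -0.592 -0.371 -2.48
vertex -0.062 -0.839 -2.933
endloop
endfacet
facet normal 0.604 -0.778 0.172
outer loop
vertex -0.665 -1.207 -2.479
vertex -0.062 -0.839 -2.933
vertex 0.092 -0.429 -1.62
endloop
endfacet
facet normal -0.621 0.054 -0.782
outer loop
vertex -0.062 -0.839 -2.933
vertex -0.592 -0.371 -2.48
vertex 0.012 -0.002 -2.934
endloop
endfacet
facet normal 0.992 -0.088 -0.089
outer loop
vertex -0.062 -0.839 -2.933
vertex 0.012 -0.002 -2.934
vertex 0.092 -0.429 -1.62
endloop
endfacet
facet normal -0.341 0.553 0.760
outer loop
vertex -1.108 3.362 -2.531
vertex -0.552 3.974 -2.727
vertex -1.777 3.776 -3.132
endloop
endfacet
facet normal -0.654 -0.720 0.231
outer loop
vertex -1.168 2.786 -4.493
vertex -1.108 3.362 -2.531
vertex -1.777 3.776 -3.132
endloop
endfacet
facet normal -0.341 0.553 0.760
outer loop
vertex -1.777 3.776 -3.132
vertex -0.552 3.974 -2.727
vertex -1.221 4.388 -3.328
endloop
endfacet
facet normal -0.675 0.419 -0.607
outer loop
vertex -1.221 4.388 -3.328
vertex -1.168 2.786 -4.493
vertex -1.777 3.776 -3.132
endloop
endfacet
facet normal 0.675 -0.419 0.607
outer loop
vertex -1.108 3.362 -2.531
vertex 0.057 2.984 -4.088
vertex -0.552 3.974 -2.727
endloop
endfacet
facet normal -0.654 -0.720 0.231
outer loop
vertex -0.499 2.372 -3.892
vertex -1.108 3.362 -2.531
vertex -1.168 2.786 -4.493
endloop
endfacet
facet normal 0.675 -0.419 0.607
outer loop
vertex -0.499 2.372 -3.892
vertex 0.057 2.984 -4.088
vertex -1.108 3.362 -2.531
endloop
endfacet
facet normal 0.654 0.720 -0.231
outer loop
vertex -0.552 3.974 -2.727
vertex 0.057 2.984 -4.088
vertex -1.221 4.388 -3.328
endloop
endfacet
facet normal -0.675 0.419 -0.607
outer loop
vertex -0.612 3.398 -4.689
vertex -1.168 2.786 -4.493
vertex -1.221 4.388 -3.328
endloop
endfacet
facet normal 0.654 0.720 -0.231
outer loop
vertex -1.221 4.388 -3.328
vertex 0.057 2.984 -4.088
vertex -0.612 3.398 -4.689
endloop
endfacet
facet normal 0.341 -0.553 -0.760
outer loop
vertex -0.612 3.398 -4.689
vertex -0.499 2.372 -3.892
vertex -1.168 2.786 -4.493
endloop
endfacet
facet normal 0.341 -0.553 -0.760
outer loop
vertex 0.057 2.984 -4.088
vertex -0.499 2.372 -3.892
vertex -0.612 3.398 -4.689
endloop
endfacet

endsolid


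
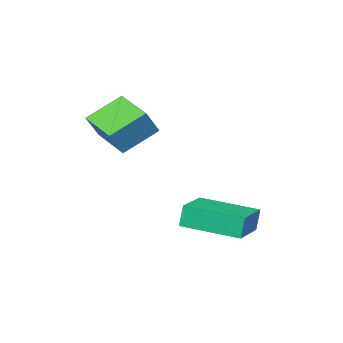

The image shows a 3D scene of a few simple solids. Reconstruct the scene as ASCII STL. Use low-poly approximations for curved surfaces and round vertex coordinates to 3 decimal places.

solid 
facet normal -0.555 -0.112 -0.824
outer loop
vertex -2.67 -3.0 0.084
vertex -2.48 -1.458 -0.254
vertex -1.386 -3.337 -0.735
endloop
endfacet
facet normal -0.119 -0.970 0.213
outer loop
vertex -0.72 -3.202 0.254
vertex -2.67 -3.0 0.084
vertex -1.386 -3.337 -0.735
endloop
endfacet
facet normal -0.555 -0.112 -0.824
outer loop
vertex -1.386 -3.337 -0.735
vertex -2.48 -1.458 -0.254
vertex -1.196 -1.795 -1.073
endloop
endfacet
facet normal 0.823 -0.216 -0.525
outer loop
vertex -1.196 -1.795 -1.073
vertex -0.72 -3.202 0.254
vertex -1.386 -3.337 -0.735
endloop
endfacet
facet normal -0.823 0.216 0.525
outer loop
vertex -2.67 -3.0 0.084
vertex -1.814 -1.323 0.735
vertex -2.48 -1.458 -0.254
endloop
endfacet
facet normal -0.119 -0.970 0.213
outer loop
vertex -2.004 -2.865 1.073
vertex -2.67 -3.0 0.084
vertex -0.72 -3.202 0.254
endloop
endfacet
facet normal -0.823 0.216 0.525
outer loop
vertex -2.004 -2.865 1.073
vertex -1.814 -1.323 0.735
vertex -2.67 -3.0 0.084
endloop
endfacet
facet normal 0.119 0.970 -0.213
outer loop
vertex -2.48 -1.458 -0.254
vertex -1.814 -1.323 0.735
vertex -1.196 -1.795 -1.073
endloop
endfacet
facet normal 0.823 -0.216 -0.525
outer loop
vertex -0.53 -1.66 -0.084
vertex -0.72 -3.202 0.254
vertex -1.196 -1.795 -1.073
endloop
endfacet
facet normal 0.119 0.970 -0.213
outer loop
vertex -1.196 -1.795 -1.073
vertex -1.814 -1.323 0.735
vertex -0.53 -1.66 -0.084
endloop
endfacet
facet normal 0.555 0.112 0.824
outer loop
vertex -0.53 -1.66 -0.084
vertex -2.004 -2.865 1.073
vertex -0.72 -3.202 0.254
endloop
endfacet
facet normal 0.555 0.112 0.824
outer loop
vertex -1.814 -1.323 0.735
vertex -2.004 -2.865 1.073
vertex -0.53 -1.66 -0.084
endloop
endfacet
facet normal -0.869 -0.468 -0.160
outer loop
vertex -3.379 -0.418 -3.291
vertex -4.375 1.499 -3.493
vertex -3.212 -0.425 -4.176
endloop
endfacet
facet normal 0.459 -0.884 0.094
outer loop
vertex -1.865 0.301 -3.927
vertex -3.379 -0.418 -3.291
vertex -3.212 -0.425 -4.176
endloop
endfacet
facet normal -0.869 -0.468 -0.161
outer loop
vertex -3.212 -0.425 -4.176
vertex -4.375 1.499 -3.493
vertex -4.208 1.493 -4.377
endloop
endfacet
facet normal 0.185 -0.007 -0.983
outer loop
vertex -4.208 1.493 -4.377
vertex -1.865 0.301 -3.927
vertex -3.212 -0.425 -4.176
endloop
endfacet
facet normal -0.186 0.007 0.983
outer loop
vertex -3.379 -0.418 -3.291
vertex -3.028 2.225 -3.244
vertex -4.375 1.499 -3.493
endloop
endfacet
facet normal 0.459 -0.884 0.093
outer loop
vertex -2.032 0.307 -3.043
vertex -3.379 -0.418 -3.291
vertex -1.865 0.301 -3.927
endloop
endfacet
facet normal -0.185 0.007 0.983
outer loop
vertex -2.032 0.307 -3.043
vertex -3.028 2.225 -3.244
vertex -3.379 -0.418 -3.291
endloop
endfacet
facet normal -0.459 0.884 -0.093
outer loop
vertex -4.375 1.499 -3.493
vertex -3.028 2.225 -3.244
vertex -4.208 1.493 -4.377
endloop
endfacet
facet normal 0.185 -0.007 -0.983
outer loop
vertex -2.861 2.218 -4.129
vertex -1.865 0.301 -3.927
vertex -4.208 1.493 -4.377
endloop
endfacet
facet normal -0.458 0.884 -0.094
outer loop
vertex -4.208 1.493 -4.377
vertex -3.028 2.225 -3.244
vertex -2.861 2.218 -4.129
endloop
endfacet
facet normal 0.869 0.468 0.161
outer loop
vertex -2.861 2.218 -4.129
vertex -2.032 0.307 -3.043
vertex -1.865 0.301 -3.927
endloop
endfacet
facet normal 0.869 0.468 0.160
outer loop
vertex -3.028 2.225 -3.244
vertex -2.032 0.307 -3.043
vertex -2.861 2.218 -4.129
endloop
endfacet

endsolid


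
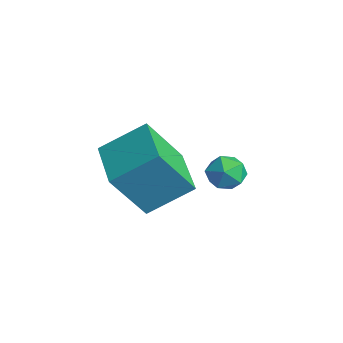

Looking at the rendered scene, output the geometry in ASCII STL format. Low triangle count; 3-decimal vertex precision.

solid 
facet normal -0.152 0.482 0.863
outer loop
vertex -2.399 3.665 -0.435
vertex -2.219 3.075 -0.074
vertex -1.717 3.552 -0.252
endloop
endfacet
facet normal 0.060 0.934 0.352
outer loop
vertex -2.399 3.665 -0.435
vertex -1.717 3.552 -0.252
vertex -1.875 3.807 -0.901
endloop
endfacet
facet normal -0.407 0.895 -0.185
outer loop
vertex -2.399 3.665 -0.435
vertex -1.875 3.807 -0.901
vertex -2.475 3.488 -1.124
endloop
endfacet
facet normal -0.908 0.419 -0.008
outer loop
vertex -2.399 3.665 -0.435
vertex -2.475 3.488 -1.124
vertex -2.688 3.036 -0.612
endloop
endfacet
facet normal -0.749 0.164 0.641
outer loop
vertex -2.399 3.665 -0.435
vertex -2.688 3.036 -0.612
vertex -2.219 3.075 -0.074
endloop
endfacet
facet normal 0.695 0.711 0.110
outer loop
vertex -1.875 3.807 -0.901
vertex -1.717 3.552 -0.252
vertex -1.372 3.304 -0.828
endloop
endfacet
facet normal 0.351 -0.020 0.936
outer loop
vertex -1.717 3.552 -0.252
vertex -2.219 3.075 -0.074
vertex -1.585 2.852 -0.316
endloop
endfacet
facet normal -0.618 -0.534 0.577
outer loop
vertex -2.219 3.075 -0.074
vertex -2.688 3.036 -0.612
vertex -2.185 2.533 -0.539
endloop
endfacet
facet normal -0.874 -0.122 -0.471
outer loop
vertex -2.688 3.036 -0.612
vertex -2.475 3.488 -1.124
vertex -2.343 2.788 -1.188
endloop
endfacet
facet normal -0.062 0.648 -0.759
outer loop
vertex -2.475 3.488 -1.124
vertex -1.875 3.807 -0.901
vertex -1.841 3.265 -1.366
endloop
endfacet
facet normal 0.908 -0.419 0.008
outer loop
vertex -1.661 2.675 -1.005
vertex -1.372 3.304 -0.828
vertex -1.585 2.852 -0.316
endloop
endfacet
facet normal 0.407 -0.895 0.185
outer loop
vertex -1.661 2.675 -1.005
vertex -1.585 2.852 -0.316
vertex -2.185 2.533 -0.539
endloop
endfacet
facet normal -0.060 -0.934 -0.352
outer loop
vertex -1.661 2.675 -1.005
vertex -2.185 2.533 -0.539
vertex -2.343 2.788 -1.188
endloop
endfacet
facet normal 0.152 -0.482 -0.863
outer loop
vertex -1.661 2.675 -1.005
vertex -2.343 2.788 -1.188
vertex -1.841 3.265 -1.366
endloop
endfacet
facet normal 0.749 -0.164 -0.641
outer loop
vertex -1.661 2.675 -1.005
vertex -1.841 3.265 -1.366
vertex -1.372 3.304 -0.828
endloop
endfacet
facet normal 0.874 0.122 0.471
outer loop
vertex -1.585 2.852 -0.316
vertex -1.372 3.304 -0.828
vertex -1.717 3.552 -0.252
endloop
endfacet
facet normal 0.062 -0.648 0.759
outer loop
vertex -2.185 2.533 -0.539
vertex -1.585 2.852 -0.316
vertex -2.219 3.075 -0.074
endloop
endfacet
facet normal -0.695 -0.711 -0.110
outer loop
vertex -2.343 2.788 -1.188
vertex -2.185 2.533 -0.539
vertex -2.688 3.036 -0.612
endloop
endfacet
facet normal -0.351 0.020 -0.936
outer loop
vertex -1.841 3.265 -1.366
vertex -2.343 2.788 -1.188
vertex -2.475 3.488 -1.124
endloop
endfacet
facet normal 0.618 0.534 -0.577
outer loop
vertex -1.372 3.304 -0.828
vertex -1.841 3.265 -1.366
vertex -1.875 3.807 -0.901
endloop
endfacet
facet normal -0.957 0.276 0.087
outer loop
vertex -3.026 -0.51 0.934
vertex -2.557 0.825 1.858
vertex -2.864 0.563 -0.698
endloop
endfacet
facet normal -0.278 -0.790 -0.547
outer loop
vertex -1.103 0.055 -0.858
vertex -3.026 -0.51 0.934
vertex -2.864 0.563 -0.698
endloop
endfacet
facet normal -0.957 0.276 0.087
outer loop
vertex -2.864 0.563 -0.698
vertex -2.557 0.825 1.858
vertex -2.395 1.898 0.226
endloop
endfacet
facet normal 0.082 0.547 -0.833
outer loop
vertex -2.395 1.898 0.226
vertex -1.103 0.055 -0.858
vertex -2.864 0.563 -0.698
endloop
endfacet
facet normal -0.082 -0.547 0.833
outer loop
vertex -3.026 -0.51 0.934
vertex -0.796 0.317 1.698
vertex -2.557 0.825 1.858
endloop
endfacet
facet normal -0.278 -0.790 -0.547
outer loop
vertex -1.265 -1.018 0.774
vertex -3.026 -0.51 0.934
vertex -1.103 0.055 -0.858
endloop
endfacet
facet normal -0.082 -0.547 0.833
outer loop
vertex -1.265 -1.018 0.774
vertex -0.796 0.317 1.698
vertex -3.026 -0.51 0.934
endloop
endfacet
facet normal 0.278 0.790 0.547
outer loop
vertex -2.557 0.825 1.858
vertex -0.796 0.317 1.698
vertex -2.395 1.898 0.226
endloop
endfacet
facet normal 0.082 0.547 -0.833
outer loop
vertex -0.634 1.39 0.066
vertex -1.103 0.055 -0.858
vertex -2.395 1.898 0.226
endloop
endfacet
facet normal 0.278 0.790 0.547
outer loop
vertex -2.395 1.898 0.226
vertex -0.796 0.317 1.698
vertex -0.634 1.39 0.066
endloop
endfacet
facet normal 0.957 -0.276 -0.087
outer loop
vertex -0.634 1.39 0.066
vertex -1.265 -1.018 0.774
vertex -1.103 0.055 -0.858
endloop
endfacet
facet normal 0.957 -0.276 -0.087
outer loop
vertex -0.796 0.317 1.698
vertex -1.265 -1.018 0.774
vertex -0.634 1.39 0.066
endloop
endfacet

endsolid


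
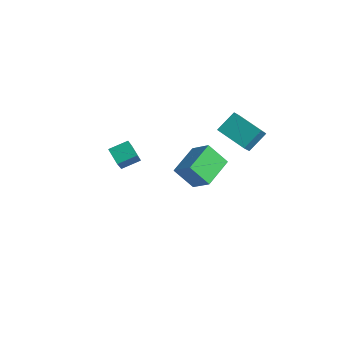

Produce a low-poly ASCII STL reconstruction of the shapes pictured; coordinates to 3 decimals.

solid 
facet normal -0.820 0.163 0.548
outer loop
vertex -2.791 -4.651 3.712
vertex -2.305 -3.627 4.135
vertex -3.625 -3.612 2.154
endloop
endfacet
facet normal -0.402 -0.846 -0.349
outer loop
vertex -2.715 -3.793 1.545
vertex -2.791 -4.651 3.712
vertex -3.625 -3.612 2.154
endloop
endfacet
facet normal -0.821 0.162 0.548
outer loop
vertex -3.625 -3.612 2.154
vertex -2.305 -3.627 4.135
vertex -3.14 -2.588 2.577
endloop
endfacet
facet normal -0.408 0.507 -0.760
outer loop
vertex -3.14 -2.588 2.577
vertex -2.715 -3.793 1.545
vertex -3.625 -3.612 2.154
endloop
endfacet
facet normal 0.407 -0.507 0.760
outer loop
vertex -2.791 -4.651 3.712
vertex -1.395 -3.808 3.526
vertex -2.305 -3.627 4.135
endloop
endfacet
facet normal -0.402 -0.847 -0.349
outer loop
vertex -1.88 -4.832 3.103
vertex -2.791 -4.651 3.712
vertex -2.715 -3.793 1.545
endloop
endfacet
facet normal 0.407 -0.507 0.760
outer loop
vertex -1.88 -4.832 3.103
vertex -1.395 -3.808 3.526
vertex -2.791 -4.651 3.712
endloop
endfacet
facet normal 0.402 0.846 0.349
outer loop
vertex -2.305 -3.627 4.135
vertex -1.395 -3.808 3.526
vertex -3.14 -2.588 2.577
endloop
endfacet
facet normal -0.407 0.507 -0.760
outer loop
vertex -2.229 -2.769 1.968
vertex -2.715 -3.793 1.545
vertex -3.14 -2.588 2.577
endloop
endfacet
facet normal 0.402 0.846 0.349
outer loop
vertex -3.14 -2.588 2.577
vertex -1.395 -3.808 3.526
vertex -2.229 -2.769 1.968
endloop
endfacet
facet normal 0.820 -0.163 -0.548
outer loop
vertex -2.229 -2.769 1.968
vertex -1.88 -4.832 3.103
vertex -2.715 -3.793 1.545
endloop
endfacet
facet normal 0.821 -0.162 -0.548
outer loop
vertex -1.395 -3.808 3.526
vertex -1.88 -4.832 3.103
vertex -2.229 -2.769 1.968
endloop
endfacet
facet normal -0.959 -0.085 0.270
outer loop
vertex -1.324 3.659 3.025
vertex -1.632 4.408 2.167
vertex -1.493 2.477 2.053
endloop
endfacet
facet normal 0.261 -0.635 0.727
outer loop
vertex 0.492 2.652 1.493
vertex -1.324 3.659 3.025
vertex -1.493 2.477 2.053
endloop
endfacet
facet normal -0.959 -0.085 0.271
outer loop
vertex -1.493 2.477 2.053
vertex -1.632 4.408 2.167
vertex -1.802 3.226 1.195
endloop
endfacet
facet normal -0.110 -0.768 -0.631
outer loop
vertex -1.802 3.226 1.195
vertex 0.492 2.652 1.493
vertex -1.493 2.477 2.053
endloop
endfacet
facet normal 0.110 0.768 0.631
outer loop
vertex -1.324 3.659 3.025
vertex 0.353 4.583 1.607
vertex -1.632 4.408 2.167
endloop
endfacet
facet normal 0.261 -0.635 0.727
outer loop
vertex 0.662 3.834 2.465
vertex -1.324 3.659 3.025
vertex 0.492 2.652 1.493
endloop
endfacet
facet normal 0.110 0.768 0.631
outer loop
vertex 0.662 3.834 2.465
vertex 0.353 4.583 1.607
vertex -1.324 3.659 3.025
endloop
endfacet
facet normal -0.261 0.635 -0.727
outer loop
vertex -1.632 4.408 2.167
vertex 0.353 4.583 1.607
vertex -1.802 3.226 1.195
endloop
endfacet
facet normal -0.110 -0.768 -0.631
outer loop
vertex 0.184 3.401 0.635
vertex 0.492 2.652 1.493
vertex -1.802 3.226 1.195
endloop
endfacet
facet normal -0.261 0.635 -0.727
outer loop
vertex -1.802 3.226 1.195
vertex 0.353 4.583 1.607
vertex 0.184 3.401 0.635
endloop
endfacet
facet normal 0.959 0.085 -0.270
outer loop
vertex 0.184 3.401 0.635
vertex 0.662 3.834 2.465
vertex 0.492 2.652 1.493
endloop
endfacet
facet normal 0.959 0.085 -0.271
outer loop
vertex 0.353 4.583 1.607
vertex 0.662 3.834 2.465
vertex 0.184 3.401 0.635
endloop
endfacet
facet normal -0.772 -0.013 -0.635
outer loop
vertex -4.597 2.03 -3.302
vertex -5.095 4.065 -2.738
vertex -3.566 2.632 -4.568
endloop
endfacet
facet normal 0.229 -0.938 -0.259
outer loop
vertex -2.245 2.655 -3.482
vertex -4.597 2.03 -3.302
vertex -3.566 2.632 -4.568
endloop
endfacet
facet normal -0.772 -0.013 -0.635
outer loop
vertex -3.566 2.632 -4.568
vertex -5.095 4.065 -2.738
vertex -4.064 4.668 -4.004
endloop
endfacet
facet normal 0.592 0.346 -0.728
outer loop
vertex -4.064 4.668 -4.004
vertex -2.245 2.655 -3.482
vertex -3.566 2.632 -4.568
endloop
endfacet
facet normal -0.592 -0.347 0.728
outer loop
vertex -4.597 2.03 -3.302
vertex -3.774 4.088 -1.652
vertex -5.095 4.065 -2.738
endloop
endfacet
facet normal 0.229 -0.938 -0.260
outer loop
vertex -3.276 2.052 -2.216
vertex -4.597 2.03 -3.302
vertex -2.245 2.655 -3.482
endloop
endfacet
facet normal -0.592 -0.346 0.727
outer loop
vertex -3.276 2.052 -2.216
vertex -3.774 4.088 -1.652
vertex -4.597 2.03 -3.302
endloop
endfacet
facet normal -0.230 0.938 0.260
outer loop
vertex -5.095 4.065 -2.738
vertex -3.774 4.088 -1.652
vertex -4.064 4.668 -4.004
endloop
endfacet
facet normal 0.592 0.347 -0.727
outer loop
vertex -2.743 4.69 -2.918
vertex -2.245 2.655 -3.482
vertex -4.064 4.668 -4.004
endloop
endfacet
facet normal -0.229 0.938 0.260
outer loop
vertex -4.064 4.668 -4.004
vertex -3.774 4.088 -1.652
vertex -2.743 4.69 -2.918
endloop
endfacet
facet normal 0.772 0.013 0.635
outer loop
vertex -2.743 4.69 -2.918
vertex -3.276 2.052 -2.216
vertex -2.245 2.655 -3.482
endloop
endfacet
facet normal 0.772 0.013 0.635
outer loop
vertex -3.774 4.088 -1.652
vertex -3.276 2.052 -2.216
vertex -2.743 4.69 -2.918
endloop
endfacet

endsolid


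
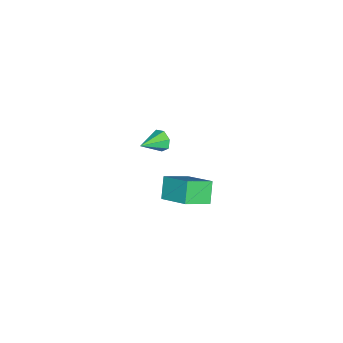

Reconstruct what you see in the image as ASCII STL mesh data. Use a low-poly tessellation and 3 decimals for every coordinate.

solid 
facet normal -0.838 0.441 -0.321
outer loop
vertex -3.562 -1.295 -4.146
vertex -3.9 -1.488 -3.529
vertex -3.525 -0.878 -3.67
endloop
endfacet
facet normal 0.826 0.390 -0.406
outer loop
vertex -3.562 -1.295 -4.146
vertex -3.525 -0.878 -3.67
vertex -2.6 -2.172 -3.031
endloop
endfacet
facet normal -0.838 0.441 -0.320
outer loop
vertex -3.525 -0.878 -3.67
vertex -3.9 -1.488 -3.529
vertex -3.77 -0.921 -3.088
endloop
endfacet
facet normal 0.681 0.652 0.335
outer loop
vertex -3.525 -0.878 -3.67
vertex -3.77 -0.921 -3.088
vertex -2.6 -2.172 -3.031
endloop
endfacet
facet normal -0.839 0.441 -0.320
outer loop
vertex -3.77 -0.921 -3.088
vertex -3.9 -1.488 -3.529
vertex -4.113 -1.391 -2.837
endloop
endfacet
facet normal 0.269 0.293 0.917
outer loop
vertex -3.77 -0.921 -3.088
vertex -4.113 -1.391 -2.837
vertex -2.6 -2.172 -3.031
endloop
endfacet
facet normal -0.839 0.440 -0.320
outer loop
vertex -4.113 -1.391 -2.837
vertex -3.9 -1.488 -3.529
vertex -4.295 -1.934 -3.107
endloop
endfacet
facet normal -0.099 -0.416 0.904
outer loop
vertex -4.113 -1.391 -2.837
vertex -4.295 -1.934 -3.107
vertex -2.6 -2.172 -3.031
endloop
endfacet
facet normal -0.839 0.440 -0.320
outer loop
vertex -4.295 -1.934 -3.107
vertex -3.9 -1.488 -3.529
vertex -4.18 -2.142 -3.695
endloop
endfacet
facet normal -0.146 -0.941 0.304
outer loop
vertex -4.295 -1.934 -3.107
vertex -4.18 -2.142 -3.695
vertex -2.6 -2.172 -3.031
endloop
endfacet
facet normal -0.838 0.440 -0.322
outer loop
vertex -4.18 -2.142 -3.695
vertex -3.9 -1.488 -3.529
vertex -3.853 -1.857 -4.157
endloop
endfacet
facet normal 0.164 -0.887 -0.431
outer loop
vertex -4.18 -2.142 -3.695
vertex -3.853 -1.857 -4.157
vertex -2.6 -2.172 -3.031
endloop
endfacet
facet normal -0.838 0.440 -0.321
outer loop
vertex -3.853 -1.857 -4.157
vertex -3.9 -1.488 -3.529
vertex -3.562 -1.295 -4.146
endloop
endfacet
facet normal 0.597 -0.294 -0.746
outer loop
vertex -3.853 -1.857 -4.157
vertex -3.562 -1.295 -4.146
vertex -2.6 -2.172 -3.031
endloop
endfacet
facet normal -0.664 0.598 -0.449
outer loop
vertex 2.568 3.984 1.686
vertex 3.431 4.21 0.712
vertex 1.833 2.402 0.667
endloop
endfacet
facet normal -0.653 -0.171 0.737
outer loop
vertex 2.869 1.47 1.368
vertex 2.568 3.984 1.686
vertex 1.833 2.402 0.667
endloop
endfacet
facet normal -0.664 0.598 -0.449
outer loop
vertex 1.833 2.402 0.667
vertex 3.431 4.21 0.712
vertex 2.696 2.628 -0.307
endloop
endfacet
facet normal -0.364 -0.783 -0.504
outer loop
vertex 2.696 2.628 -0.307
vertex 2.869 1.47 1.368
vertex 1.833 2.402 0.667
endloop
endfacet
facet normal 0.364 0.783 0.504
outer loop
vertex 2.568 3.984 1.686
vertex 4.467 3.278 1.413
vertex 3.431 4.21 0.712
endloop
endfacet
facet normal -0.653 -0.171 0.737
outer loop
vertex 3.604 3.052 2.387
vertex 2.568 3.984 1.686
vertex 2.869 1.47 1.368
endloop
endfacet
facet normal 0.364 0.783 0.504
outer loop
vertex 3.604 3.052 2.387
vertex 4.467 3.278 1.413
vertex 2.568 3.984 1.686
endloop
endfacet
facet normal 0.653 0.171 -0.737
outer loop
vertex 3.431 4.21 0.712
vertex 4.467 3.278 1.413
vertex 2.696 2.628 -0.307
endloop
endfacet
facet normal -0.364 -0.783 -0.504
outer loop
vertex 3.732 1.696 0.394
vertex 2.869 1.47 1.368
vertex 2.696 2.628 -0.307
endloop
endfacet
facet normal 0.653 0.171 -0.737
outer loop
vertex 2.696 2.628 -0.307
vertex 4.467 3.278 1.413
vertex 3.732 1.696 0.394
endloop
endfacet
facet normal 0.664 -0.598 0.449
outer loop
vertex 3.732 1.696 0.394
vertex 3.604 3.052 2.387
vertex 2.869 1.47 1.368
endloop
endfacet
facet normal 0.664 -0.598 0.449
outer loop
vertex 4.467 3.278 1.413
vertex 3.604 3.052 2.387
vertex 3.732 1.696 0.394
endloop
endfacet

endsolid


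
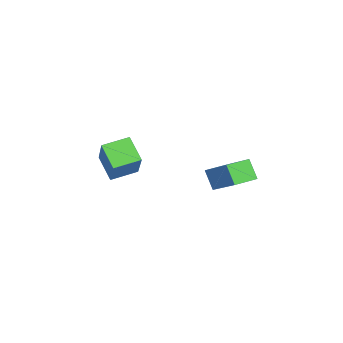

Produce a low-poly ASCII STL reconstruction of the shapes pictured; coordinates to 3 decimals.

solid 
facet normal -0.443 -0.366 0.818
outer loop
vertex 0.24 2.123 4.963
vertex -0.439 2.988 4.982
vertex -1.092 1.104 3.785
endloop
endfacet
facet normal 0.617 -0.787 -0.017
outer loop
vertex -0.621 1.492 2.918
vertex 0.24 2.123 4.963
vertex -1.092 1.104 3.785
endloop
endfacet
facet normal -0.443 -0.366 0.818
outer loop
vertex -1.092 1.104 3.785
vertex -0.439 2.988 4.982
vertex -1.771 1.969 3.804
endloop
endfacet
facet normal -0.649 -0.497 -0.575
outer loop
vertex -1.771 1.969 3.804
vertex -0.621 1.492 2.918
vertex -1.092 1.104 3.785
endloop
endfacet
facet normal 0.649 0.497 0.575
outer loop
vertex 0.24 2.123 4.963
vertex 0.032 3.376 4.115
vertex -0.439 2.988 4.982
endloop
endfacet
facet normal 0.617 -0.787 -0.017
outer loop
vertex 0.711 2.511 4.096
vertex 0.24 2.123 4.963
vertex -0.621 1.492 2.918
endloop
endfacet
facet normal 0.649 0.497 0.575
outer loop
vertex 0.711 2.511 4.096
vertex 0.032 3.376 4.115
vertex 0.24 2.123 4.963
endloop
endfacet
facet normal -0.617 0.787 0.017
outer loop
vertex -0.439 2.988 4.982
vertex 0.032 3.376 4.115
vertex -1.771 1.969 3.804
endloop
endfacet
facet normal -0.649 -0.497 -0.575
outer loop
vertex -1.3 2.357 2.937
vertex -0.621 1.492 2.918
vertex -1.771 1.969 3.804
endloop
endfacet
facet normal -0.617 0.787 0.017
outer loop
vertex -1.771 1.969 3.804
vertex 0.032 3.376 4.115
vertex -1.3 2.357 2.937
endloop
endfacet
facet normal 0.443 0.366 -0.818
outer loop
vertex -1.3 2.357 2.937
vertex 0.711 2.511 4.096
vertex -0.621 1.492 2.918
endloop
endfacet
facet normal 0.443 0.366 -0.818
outer loop
vertex 0.032 3.376 4.115
vertex 0.711 2.511 4.096
vertex -1.3 2.357 2.937
endloop
endfacet
facet normal -0.659 -0.169 -0.733
outer loop
vertex -2.652 -3.615 3.326
vertex -3.221 -2.51 3.583
vertex -1.843 -2.997 2.455
endloop
endfacet
facet normal 0.448 -0.871 -0.202
outer loop
vertex -0.419 -2.63 4.037
vertex -2.652 -3.615 3.326
vertex -1.843 -2.997 2.455
endloop
endfacet
facet normal -0.659 -0.170 -0.732
outer loop
vertex -1.843 -2.997 2.455
vertex -3.221 -2.51 3.583
vertex -2.412 -1.891 2.711
endloop
endfacet
facet normal 0.604 0.461 -0.650
outer loop
vertex -2.412 -1.891 2.711
vertex -0.419 -2.63 4.037
vertex -1.843 -2.997 2.455
endloop
endfacet
facet normal -0.603 -0.462 0.650
outer loop
vertex -2.652 -3.615 3.326
vertex -1.797 -2.143 5.165
vertex -3.221 -2.51 3.583
endloop
endfacet
facet normal 0.448 -0.871 -0.202
outer loop
vertex -1.228 -3.249 4.909
vertex -2.652 -3.615 3.326
vertex -0.419 -2.63 4.037
endloop
endfacet
facet normal -0.604 -0.461 0.650
outer loop
vertex -1.228 -3.249 4.909
vertex -1.797 -2.143 5.165
vertex -2.652 -3.615 3.326
endloop
endfacet
facet normal -0.449 0.871 0.202
outer loop
vertex -3.221 -2.51 3.583
vertex -1.797 -2.143 5.165
vertex -2.412 -1.891 2.711
endloop
endfacet
facet normal 0.604 0.462 -0.650
outer loop
vertex -0.988 -1.525 4.294
vertex -0.419 -2.63 4.037
vertex -2.412 -1.891 2.711
endloop
endfacet
facet normal -0.448 0.871 0.202
outer loop
vertex -2.412 -1.891 2.711
vertex -1.797 -2.143 5.165
vertex -0.988 -1.525 4.294
endloop
endfacet
facet normal 0.660 0.169 0.732
outer loop
vertex -0.988 -1.525 4.294
vertex -1.228 -3.249 4.909
vertex -0.419 -2.63 4.037
endloop
endfacet
facet normal 0.659 0.170 0.733
outer loop
vertex -1.797 -2.143 5.165
vertex -1.228 -3.249 4.909
vertex -0.988 -1.525 4.294
endloop
endfacet

endsolid


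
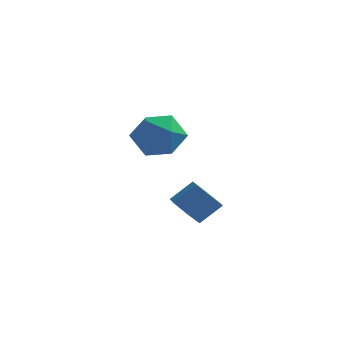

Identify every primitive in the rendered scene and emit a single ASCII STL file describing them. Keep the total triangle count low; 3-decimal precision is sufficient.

solid 
facet normal -0.623 -0.420 -0.660
outer loop
vertex -0.583 -0.984 -1.644
vertex -0.872 -1.421 -1.093
vertex -1.177 -0.74 -1.238
endloop
endfacet
facet normal -0.012 0.849 -0.528
outer loop
vertex -0.583 -0.984 -1.644
vertex -1.177 -0.74 -1.238
vertex 0.102 -0.523 -0.917
endloop
endfacet
facet normal -0.011 0.848 -0.529
outer loop
vertex 0.102 -0.523 -0.917
vertex -1.177 -0.74 -1.238
vertex -0.492 -0.278 -0.512
endloop
endfacet
facet normal 0.623 0.419 0.661
outer loop
vertex 0.102 -0.523 -0.917
vertex -0.492 -0.278 -0.512
vertex -0.188 -0.959 -0.367
endloop
endfacet
facet normal -0.622 -0.419 -0.661
outer loop
vertex -1.177 -0.74 -1.238
vertex -0.872 -1.421 -1.093
vertex -1.467 -1.177 -0.688
endloop
endfacet
facet normal -0.684 0.703 0.198
outer loop
vertex -1.177 -0.74 -1.238
vertex -1.467 -1.177 -0.688
vertex -0.492 -0.278 -0.512
endloop
endfacet
facet normal -0.684 0.703 0.198
outer loop
vertex -0.492 -0.278 -0.512
vertex -1.467 -1.177 -0.688
vertex -0.782 -0.715 0.039
endloop
endfacet
facet normal 0.623 0.419 0.660
outer loop
vertex -0.492 -0.278 -0.512
vertex -0.782 -0.715 0.039
vertex -0.188 -0.959 -0.367
endloop
endfacet
facet normal -0.622 -0.420 -0.661
outer loop
vertex -1.467 -1.177 -0.688
vertex -0.872 -1.421 -1.093
vertex -1.162 -1.857 -0.543
endloop
endfacet
facet normal -0.672 -0.146 0.726
outer loop
vertex -1.467 -1.177 -0.688
vertex -1.162 -1.857 -0.543
vertex -0.782 -0.715 0.039
endloop
endfacet
facet normal -0.672 -0.146 0.726
outer loop
vertex -0.782 -0.715 0.039
vertex -1.162 -1.857 -0.543
vertex -0.477 -1.396 0.184
endloop
endfacet
facet normal 0.623 0.420 0.660
outer loop
vertex -0.782 -0.715 0.039
vertex -0.477 -1.396 0.184
vertex -0.188 -0.959 -0.367
endloop
endfacet
facet normal -0.623 -0.419 -0.661
outer loop
vertex -1.162 -1.857 -0.543
vertex -0.872 -1.421 -1.093
vertex -0.568 -2.102 -0.948
endloop
endfacet
facet normal 0.010 -0.849 0.529
outer loop
vertex -1.162 -1.857 -0.543
vertex -0.568 -2.102 -0.948
vertex -0.477 -1.396 0.184
endloop
endfacet
facet normal 0.012 -0.849 0.528
outer loop
vertex -0.477 -1.396 0.184
vertex -0.568 -2.102 -0.948
vertex 0.117 -1.64 -0.222
endloop
endfacet
facet normal 0.623 0.420 0.660
outer loop
vertex -0.477 -1.396 0.184
vertex 0.117 -1.64 -0.222
vertex -0.188 -0.959 -0.367
endloop
endfacet
facet normal -0.623 -0.419 -0.660
outer loop
vertex -0.568 -2.102 -0.948
vertex -0.872 -1.421 -1.093
vertex -0.278 -1.665 -1.499
endloop
endfacet
facet normal 0.683 -0.703 -0.198
outer loop
vertex -0.568 -2.102 -0.948
vertex -0.278 -1.665 -1.499
vertex 0.117 -1.64 -0.222
endloop
endfacet
facet normal 0.684 -0.703 -0.198
outer loop
vertex 0.117 -1.64 -0.222
vertex -0.278 -1.665 -1.499
vertex 0.407 -1.203 -0.772
endloop
endfacet
facet normal 0.622 0.419 0.661
outer loop
vertex 0.117 -1.64 -0.222
vertex 0.407 -1.203 -0.772
vertex -0.188 -0.959 -0.367
endloop
endfacet
facet normal -0.623 -0.420 -0.660
outer loop
vertex -0.278 -1.665 -1.499
vertex -0.872 -1.421 -1.093
vertex -0.583 -0.984 -1.644
endloop
endfacet
facet normal 0.672 0.146 -0.726
outer loop
vertex -0.278 -1.665 -1.499
vertex -0.583 -0.984 -1.644
vertex 0.407 -1.203 -0.772
endloop
endfacet
facet normal 0.672 0.147 -0.726
outer loop
vertex 0.407 -1.203 -0.772
vertex -0.583 -0.984 -1.644
vertex 0.102 -0.523 -0.917
endloop
endfacet
facet normal 0.622 0.420 0.661
outer loop
vertex 0.407 -1.203 -0.772
vertex 0.102 -0.523 -0.917
vertex -0.188 -0.959 -0.367
endloop
endfacet
facet normal -0.931 0.359 0.071
outer loop
vertex -3.731 3.44 0.342
vertex -4.068 2.474 0.811
vertex -3.694 3.314 1.46
endloop
endfacet
facet normal -0.450 0.886 0.115
outer loop
vertex -3.731 3.44 0.342
vertex -3.694 3.314 1.46
vertex -2.843 3.816 0.922
endloop
endfacet
facet normal -0.057 0.875 -0.480
outer loop
vertex -3.731 3.44 0.342
vertex -2.843 3.816 0.922
vertex -2.691 3.287 -0.06
endloop
endfacet
facet normal -0.294 0.342 -0.892
outer loop
vertex -3.731 3.44 0.342
vertex -2.691 3.287 -0.06
vertex -3.449 2.458 -0.128
endloop
endfacet
facet normal -0.834 0.024 -0.551
outer loop
vertex -3.731 3.44 0.342
vertex -3.449 2.458 -0.128
vertex -4.068 2.474 0.811
endloop
endfacet
facet normal -0.018 0.745 0.667
outer loop
vertex -2.843 3.816 0.922
vertex -3.694 3.314 1.46
vertex -2.631 3.082 1.748
endloop
endfacet
facet normal -0.796 -0.105 0.595
outer loop
vertex -3.694 3.314 1.46
vertex -4.068 2.474 0.811
vertex -3.389 2.253 1.68
endloop
endfacet
facet normal -0.641 -0.648 -0.411
outer loop
vertex -4.068 2.474 0.811
vertex -3.449 2.458 -0.128
vertex -3.237 1.724 0.698
endloop
endfacet
facet normal 0.232 -0.133 -0.964
outer loop
vertex -3.449 2.458 -0.128
vertex -2.691 3.287 -0.06
vertex -2.386 2.226 0.16
endloop
endfacet
facet normal 0.617 0.729 -0.297
outer loop
vertex -2.691 3.287 -0.06
vertex -2.843 3.816 0.922
vertex -2.012 3.066 0.809
endloop
endfacet
facet normal 0.294 -0.342 0.892
outer loop
vertex -2.349 2.1 1.278
vertex -2.631 3.082 1.748
vertex -3.389 2.253 1.68
endloop
endfacet
facet normal 0.057 -0.875 0.480
outer loop
vertex -2.349 2.1 1.278
vertex -3.389 2.253 1.68
vertex -3.237 1.724 0.698
endloop
endfacet
facet normal 0.450 -0.886 -0.115
outer loop
vertex -2.349 2.1 1.278
vertex -3.237 1.724 0.698
vertex -2.386 2.226 0.16
endloop
endfacet
facet normal 0.931 -0.359 -0.071
outer loop
vertex -2.349 2.1 1.278
vertex -2.386 2.226 0.16
vertex -2.012 3.066 0.809
endloop
endfacet
facet normal 0.834 -0.024 0.551
outer loop
vertex -2.349 2.1 1.278
vertex -2.012 3.066 0.809
vertex -2.631 3.082 1.748
endloop
endfacet
facet normal -0.232 0.133 0.964
outer loop
vertex -3.389 2.253 1.68
vertex -2.631 3.082 1.748
vertex -3.694 3.314 1.46
endloop
endfacet
facet normal -0.617 -0.729 0.297
outer loop
vertex -3.237 1.724 0.698
vertex -3.389 2.253 1.68
vertex -4.068 2.474 0.811
endloop
endfacet
facet normal 0.018 -0.745 -0.667
outer loop
vertex -2.386 2.226 0.16
vertex -3.237 1.724 0.698
vertex -3.449 2.458 -0.128
endloop
endfacet
facet normal 0.796 0.105 -0.595
outer loop
vertex -2.012 3.066 0.809
vertex -2.386 2.226 0.16
vertex -2.691 3.287 -0.06
endloop
endfacet
facet normal 0.641 0.648 0.411
outer loop
vertex -2.631 3.082 1.748
vertex -2.012 3.066 0.809
vertex -2.843 3.816 0.922
endloop
endfacet

endsolid


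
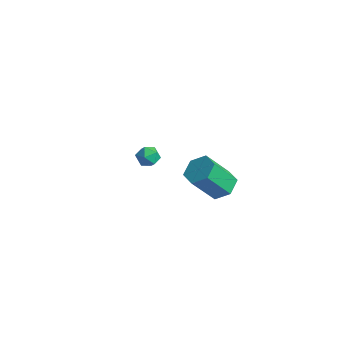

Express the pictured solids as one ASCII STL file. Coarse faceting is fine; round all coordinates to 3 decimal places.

solid 
facet normal 0.248 0.546 -0.800
outer loop
vertex 4.776 0.938 0.215
vertex 3.98 1.198 0.146
vertex 4.526 1.634 0.613
endloop
endfacet
facet normal 0.922 0.121 0.368
outer loop
vertex 4.776 0.938 0.215
vertex 4.526 1.634 0.613
vertex 4.315 -0.078 1.703
endloop
endfacet
facet normal 0.922 0.121 0.368
outer loop
vertex 4.315 -0.078 1.703
vertex 4.526 1.634 0.613
vertex 4.065 0.618 2.101
endloop
endfacet
facet normal -0.248 -0.547 0.800
outer loop
vertex 4.315 -0.078 1.703
vertex 4.065 0.618 2.101
vertex 3.52 0.182 1.634
endloop
endfacet
facet normal 0.248 0.546 -0.800
outer loop
vertex 4.526 1.634 0.613
vertex 3.98 1.198 0.146
vertex 3.73 1.894 0.544
endloop
endfacet
facet normal 0.203 0.778 0.594
outer loop
vertex 4.526 1.634 0.613
vertex 3.73 1.894 0.544
vertex 4.065 0.618 2.101
endloop
endfacet
facet normal 0.203 0.778 0.594
outer loop
vertex 4.065 0.618 2.101
vertex 3.73 1.894 0.544
vertex 3.269 0.878 2.032
endloop
endfacet
facet normal -0.248 -0.547 0.800
outer loop
vertex 4.065 0.618 2.101
vertex 3.269 0.878 2.032
vertex 3.52 0.182 1.634
endloop
endfacet
facet normal 0.248 0.547 -0.800
outer loop
vertex 3.73 1.894 0.544
vertex 3.98 1.198 0.146
vertex 3.185 1.458 0.077
endloop
endfacet
facet normal -0.719 0.657 0.226
outer loop
vertex 3.73 1.894 0.544
vertex 3.185 1.458 0.077
vertex 3.269 0.878 2.032
endloop
endfacet
facet normal -0.719 0.657 0.226
outer loop
vertex 3.269 0.878 2.032
vertex 3.185 1.458 0.077
vertex 2.724 0.442 1.565
endloop
endfacet
facet normal -0.248 -0.547 0.800
outer loop
vertex 3.269 0.878 2.032
vertex 2.724 0.442 1.565
vertex 3.52 0.182 1.634
endloop
endfacet
facet normal 0.248 0.547 -0.800
outer loop
vertex 3.185 1.458 0.077
vertex 3.98 1.198 0.146
vertex 3.435 0.762 -0.321
endloop
endfacet
facet normal -0.922 -0.121 -0.368
outer loop
vertex 3.185 1.458 0.077
vertex 3.435 0.762 -0.321
vertex 2.724 0.442 1.565
endloop
endfacet
facet normal -0.922 -0.121 -0.368
outer loop
vertex 2.724 0.442 1.565
vertex 3.435 0.762 -0.321
vertex 2.974 -0.254 1.167
endloop
endfacet
facet normal -0.248 -0.546 0.800
outer loop
vertex 2.724 0.442 1.565
vertex 2.974 -0.254 1.167
vertex 3.52 0.182 1.634
endloop
endfacet
facet normal 0.248 0.547 -0.800
outer loop
vertex 3.435 0.762 -0.321
vertex 3.98 1.198 0.146
vertex 4.231 0.502 -0.252
endloop
endfacet
facet normal -0.203 -0.778 -0.594
outer loop
vertex 3.435 0.762 -0.321
vertex 4.231 0.502 -0.252
vertex 2.974 -0.254 1.167
endloop
endfacet
facet normal -0.203 -0.778 -0.594
outer loop
vertex 2.974 -0.254 1.167
vertex 4.231 0.502 -0.252
vertex 3.77 -0.514 1.236
endloop
endfacet
facet normal -0.248 -0.546 0.800
outer loop
vertex 2.974 -0.254 1.167
vertex 3.77 -0.514 1.236
vertex 3.52 0.182 1.634
endloop
endfacet
facet normal 0.248 0.547 -0.800
outer loop
vertex 4.231 0.502 -0.252
vertex 3.98 1.198 0.146
vertex 4.776 0.938 0.215
endloop
endfacet
facet normal 0.719 -0.657 -0.226
outer loop
vertex 4.231 0.502 -0.252
vertex 4.776 0.938 0.215
vertex 3.77 -0.514 1.236
endloop
endfacet
facet normal 0.719 -0.657 -0.226
outer loop
vertex 3.77 -0.514 1.236
vertex 4.776 0.938 0.215
vertex 4.315 -0.078 1.703
endloop
endfacet
facet normal -0.248 -0.547 0.800
outer loop
vertex 3.77 -0.514 1.236
vertex 4.315 -0.078 1.703
vertex 3.52 0.182 1.634
endloop
endfacet
facet normal 0.307 -0.200 0.930
outer loop
vertex -1.952 2.764 -2.232
vertex -2.571 2.552 -2.073
vertex -2.118 2.117 -2.316
endloop
endfacet
facet normal 0.842 -0.276 0.464
outer loop
vertex -1.952 2.764 -2.232
vertex -2.118 2.117 -2.316
vertex -1.755 2.436 -2.785
endloop
endfacet
facet normal 0.930 0.345 0.127
outer loop
vertex -1.952 2.764 -2.232
vertex -1.755 2.436 -2.785
vertex -1.983 3.067 -2.831
endloop
endfacet
facet normal 0.451 0.806 0.384
outer loop
vertex -1.952 2.764 -2.232
vertex -1.983 3.067 -2.831
vertex -2.487 3.139 -2.391
endloop
endfacet
facet normal 0.066 0.468 0.881
outer loop
vertex -1.952 2.764 -2.232
vertex -2.487 3.139 -2.391
vertex -2.571 2.552 -2.073
endloop
endfacet
facet normal 0.645 -0.764 -0.021
outer loop
vertex -1.755 2.436 -2.785
vertex -2.118 2.117 -2.316
vertex -2.253 2.021 -2.969
endloop
endfacet
facet normal -0.221 -0.641 0.735
outer loop
vertex -2.118 2.117 -2.316
vertex -2.571 2.552 -2.073
vertex -2.757 2.093 -2.529
endloop
endfacet
facet normal -0.611 0.443 0.656
outer loop
vertex -2.571 2.552 -2.073
vertex -2.487 3.139 -2.391
vertex -2.985 2.724 -2.575
endloop
endfacet
facet normal 0.012 0.989 -0.148
outer loop
vertex -2.487 3.139 -2.391
vertex -1.983 3.067 -2.831
vertex -2.622 3.043 -3.044
endloop
endfacet
facet normal 0.788 0.243 -0.566
outer loop
vertex -1.983 3.067 -2.831
vertex -1.755 2.436 -2.785
vertex -2.169 2.608 -3.287
endloop
endfacet
facet normal -0.451 -0.806 -0.384
outer loop
vertex -2.788 2.396 -3.128
vertex -2.253 2.021 -2.969
vertex -2.757 2.093 -2.529
endloop
endfacet
facet normal -0.930 -0.345 -0.127
outer loop
vertex -2.788 2.396 -3.128
vertex -2.757 2.093 -2.529
vertex -2.985 2.724 -2.575
endloop
endfacet
facet normal -0.842 0.276 -0.464
outer loop
vertex -2.788 2.396 -3.128
vertex -2.985 2.724 -2.575
vertex -2.622 3.043 -3.044
endloop
endfacet
facet normal -0.307 0.200 -0.930
outer loop
vertex -2.788 2.396 -3.128
vertex -2.622 3.043 -3.044
vertex -2.169 2.608 -3.287
endloop
endfacet
facet normal -0.066 -0.468 -0.881
outer loop
vertex -2.788 2.396 -3.128
vertex -2.169 2.608 -3.287
vertex -2.253 2.021 -2.969
endloop
endfacet
facet normal -0.012 -0.989 0.148
outer loop
vertex -2.757 2.093 -2.529
vertex -2.253 2.021 -2.969
vertex -2.118 2.117 -2.316
endloop
endfacet
facet normal -0.788 -0.243 0.566
outer loop
vertex -2.985 2.724 -2.575
vertex -2.757 2.093 -2.529
vertex -2.571 2.552 -2.073
endloop
endfacet
facet normal -0.645 0.764 0.021
outer loop
vertex -2.622 3.043 -3.044
vertex -2.985 2.724 -2.575
vertex -2.487 3.139 -2.391
endloop
endfacet
facet normal 0.221 0.641 -0.735
outer loop
vertex -2.169 2.608 -3.287
vertex -2.622 3.043 -3.044
vertex -1.983 3.067 -2.831
endloop
endfacet
facet normal 0.611 -0.443 -0.656
outer loop
vertex -2.253 2.021 -2.969
vertex -2.169 2.608 -3.287
vertex -1.755 2.436 -2.785
endloop
endfacet

endsolid
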